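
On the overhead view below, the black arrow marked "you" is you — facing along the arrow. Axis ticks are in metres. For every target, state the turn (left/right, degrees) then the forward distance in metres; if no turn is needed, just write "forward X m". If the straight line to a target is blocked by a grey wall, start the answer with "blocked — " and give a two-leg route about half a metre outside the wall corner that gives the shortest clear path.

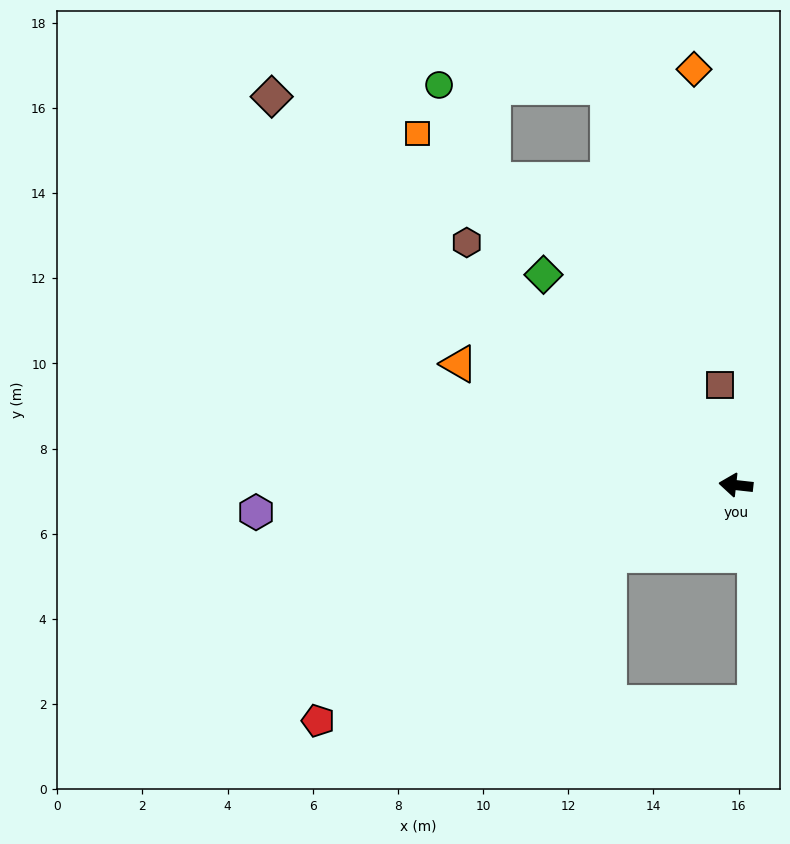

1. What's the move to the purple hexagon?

turn left 10°, forward 11.3 m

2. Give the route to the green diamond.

turn right 41°, forward 6.7 m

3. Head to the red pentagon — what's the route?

turn left 36°, forward 11.3 m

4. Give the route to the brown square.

turn right 75°, forward 2.4 m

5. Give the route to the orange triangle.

turn right 17°, forward 7.1 m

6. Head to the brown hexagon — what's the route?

turn right 36°, forward 8.5 m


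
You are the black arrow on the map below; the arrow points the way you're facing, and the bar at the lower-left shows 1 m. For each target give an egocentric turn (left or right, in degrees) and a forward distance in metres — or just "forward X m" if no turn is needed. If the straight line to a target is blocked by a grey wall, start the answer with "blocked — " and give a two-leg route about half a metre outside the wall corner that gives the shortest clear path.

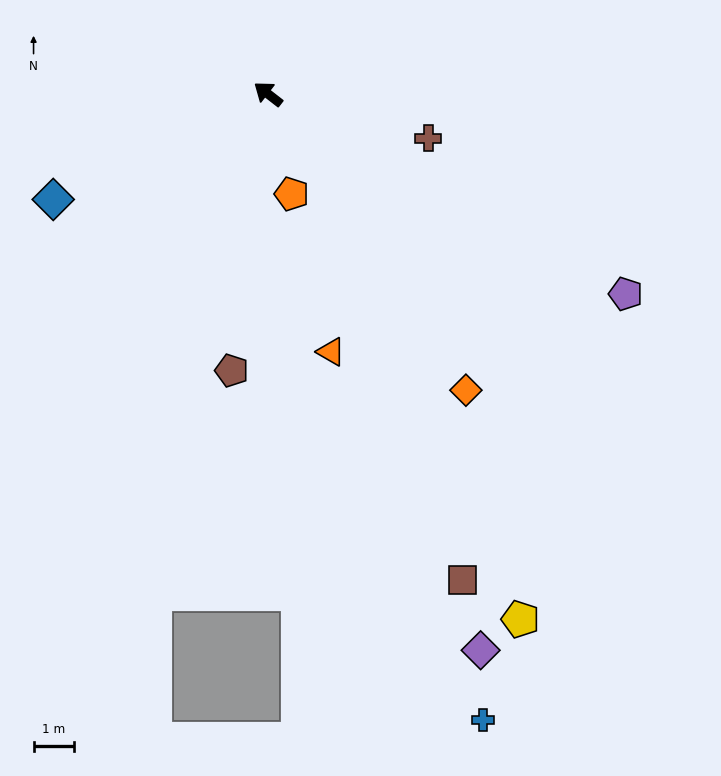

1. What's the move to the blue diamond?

turn left 64°, forward 6.0 m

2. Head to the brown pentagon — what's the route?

turn left 120°, forward 7.0 m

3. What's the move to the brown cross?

turn right 158°, forward 4.2 m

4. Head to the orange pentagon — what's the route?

turn left 141°, forward 2.6 m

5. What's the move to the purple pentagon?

turn right 171°, forward 10.2 m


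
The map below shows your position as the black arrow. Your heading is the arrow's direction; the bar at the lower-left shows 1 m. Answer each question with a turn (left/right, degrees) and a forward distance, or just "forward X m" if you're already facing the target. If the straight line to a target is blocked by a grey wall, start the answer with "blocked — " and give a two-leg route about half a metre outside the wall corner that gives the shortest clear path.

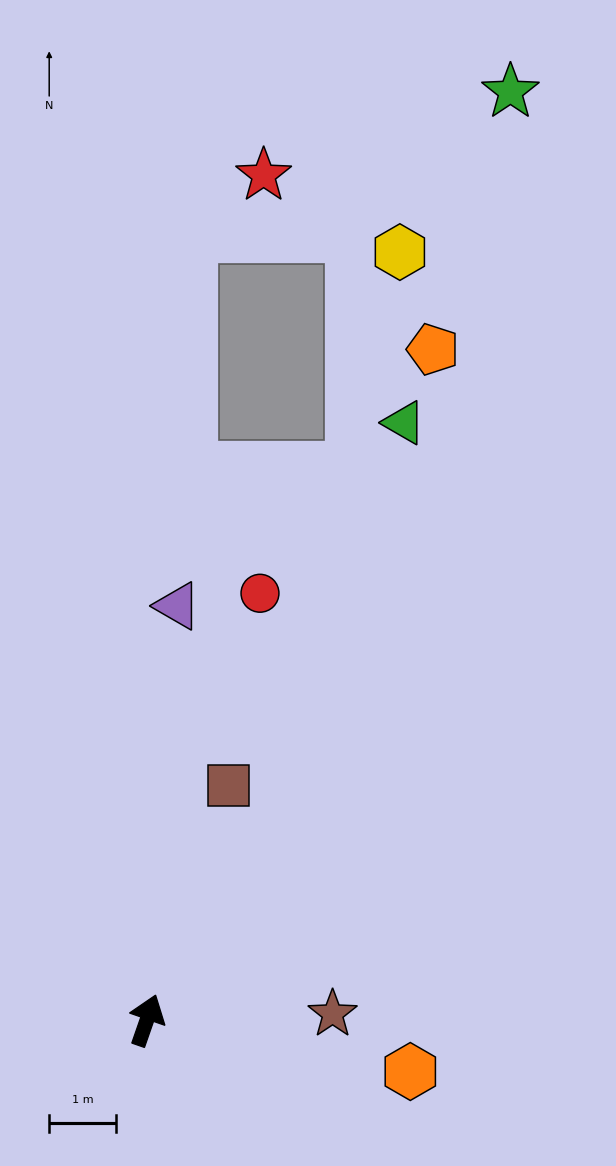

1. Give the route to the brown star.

turn right 69°, forward 2.8 m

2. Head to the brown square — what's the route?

forward 3.7 m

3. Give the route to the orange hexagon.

turn right 82°, forward 4.0 m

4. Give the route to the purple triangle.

turn left 15°, forward 6.2 m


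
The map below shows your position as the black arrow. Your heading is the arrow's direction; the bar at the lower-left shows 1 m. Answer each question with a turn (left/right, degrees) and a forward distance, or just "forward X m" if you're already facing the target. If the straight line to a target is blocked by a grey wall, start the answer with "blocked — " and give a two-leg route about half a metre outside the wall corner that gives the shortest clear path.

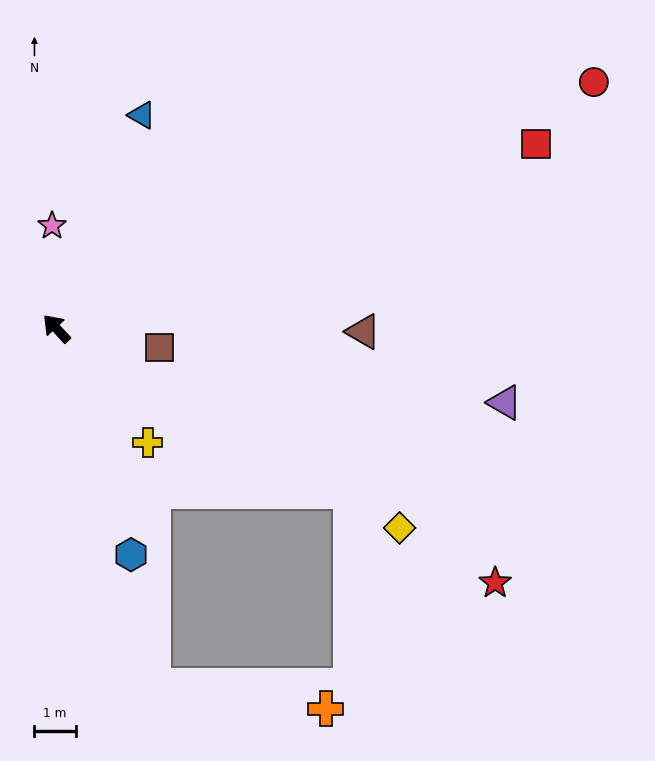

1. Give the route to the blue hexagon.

turn left 155°, forward 5.8 m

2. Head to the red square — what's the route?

turn right 112°, forward 12.4 m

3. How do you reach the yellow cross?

turn left 176°, forward 3.5 m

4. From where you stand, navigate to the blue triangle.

turn right 65°, forward 5.6 m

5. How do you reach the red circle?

turn right 108°, forward 14.3 m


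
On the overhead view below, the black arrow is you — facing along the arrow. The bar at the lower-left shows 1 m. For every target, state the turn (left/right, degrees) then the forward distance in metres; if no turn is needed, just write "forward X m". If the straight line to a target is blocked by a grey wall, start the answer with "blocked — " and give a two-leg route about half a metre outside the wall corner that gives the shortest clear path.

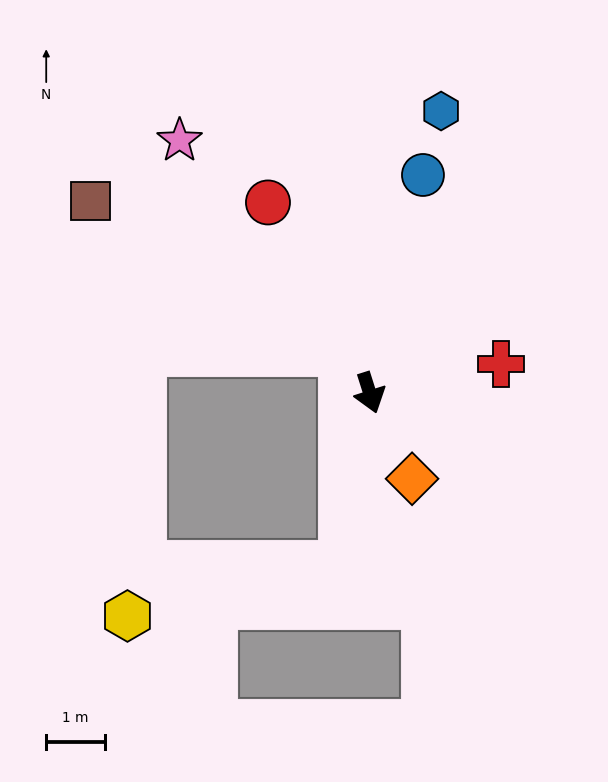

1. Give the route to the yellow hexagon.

blocked — turn right 26°, forward 3.0 m, then turn right 68°, forward 3.8 m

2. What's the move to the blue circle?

turn left 149°, forward 3.8 m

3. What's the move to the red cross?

turn left 85°, forward 2.3 m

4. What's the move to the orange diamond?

turn left 9°, forward 1.6 m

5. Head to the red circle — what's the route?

turn right 169°, forward 3.7 m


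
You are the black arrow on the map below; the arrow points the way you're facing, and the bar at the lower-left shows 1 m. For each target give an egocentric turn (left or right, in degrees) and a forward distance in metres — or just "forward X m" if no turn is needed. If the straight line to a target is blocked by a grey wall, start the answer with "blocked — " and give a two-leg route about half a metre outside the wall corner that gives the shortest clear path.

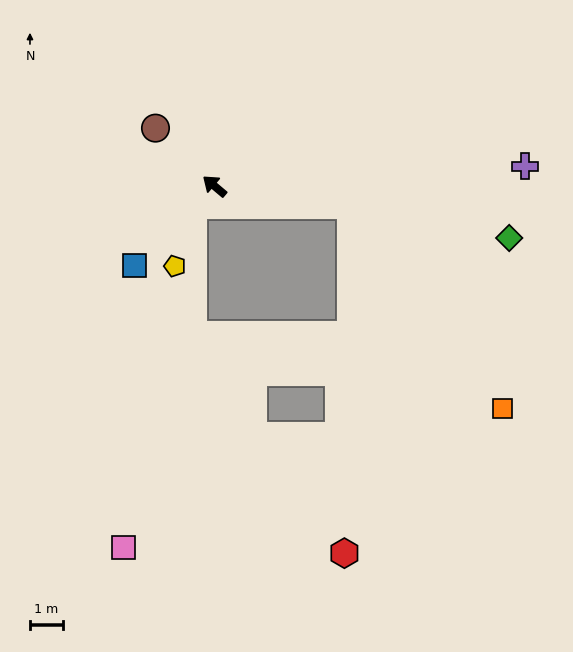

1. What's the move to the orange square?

blocked — turn right 148°, forward 4.2 m, then turn right 45°, forward 7.7 m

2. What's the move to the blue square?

turn left 85°, forward 3.4 m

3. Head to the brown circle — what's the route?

turn right 4°, forward 2.5 m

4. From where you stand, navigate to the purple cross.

turn right 136°, forward 9.4 m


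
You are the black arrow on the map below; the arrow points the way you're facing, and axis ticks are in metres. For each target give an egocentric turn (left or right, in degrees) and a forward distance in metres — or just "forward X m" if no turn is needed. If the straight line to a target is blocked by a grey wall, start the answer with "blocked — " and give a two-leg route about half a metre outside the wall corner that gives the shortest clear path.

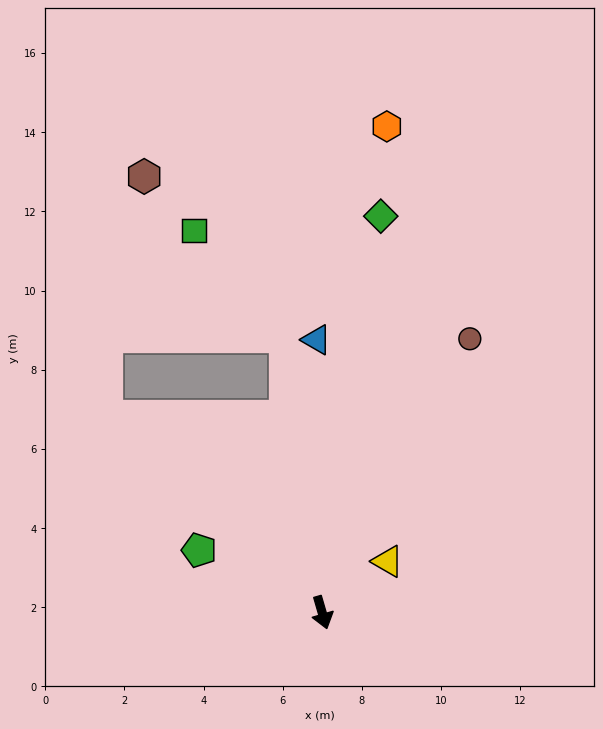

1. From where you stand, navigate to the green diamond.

turn left 155°, forward 10.1 m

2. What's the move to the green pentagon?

turn right 133°, forward 3.5 m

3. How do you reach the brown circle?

turn left 135°, forward 7.9 m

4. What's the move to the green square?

blocked — turn left 171°, forward 7.0 m, then turn left 34°, forward 3.5 m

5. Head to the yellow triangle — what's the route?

turn left 112°, forward 2.1 m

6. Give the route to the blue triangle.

turn left 165°, forward 6.9 m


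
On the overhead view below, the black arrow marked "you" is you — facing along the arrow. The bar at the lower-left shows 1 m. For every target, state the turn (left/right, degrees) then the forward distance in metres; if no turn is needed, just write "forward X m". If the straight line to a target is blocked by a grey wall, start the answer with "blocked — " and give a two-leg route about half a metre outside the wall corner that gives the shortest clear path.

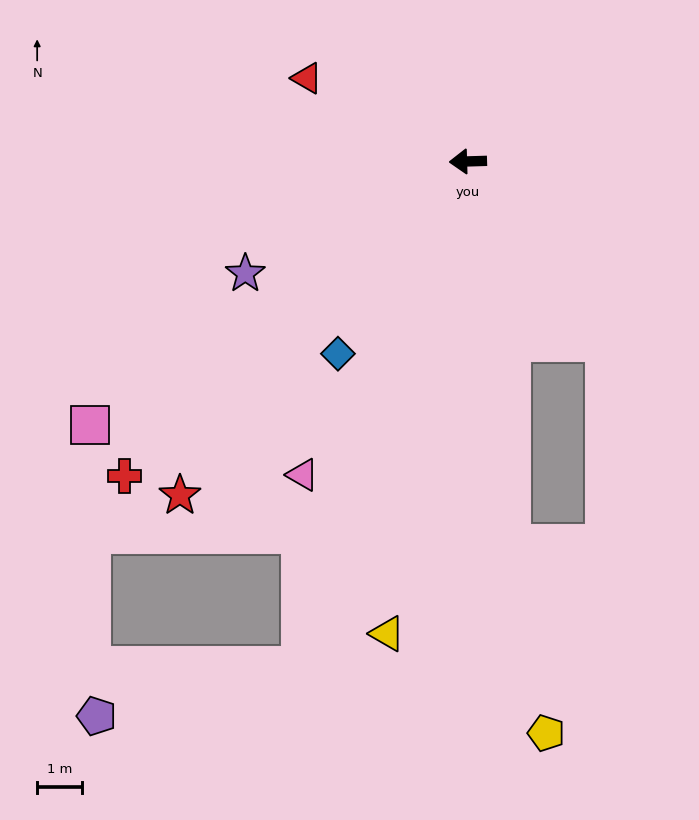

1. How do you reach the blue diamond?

turn left 54°, forward 5.2 m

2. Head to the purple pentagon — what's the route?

blocked — turn left 70°, forward 11.9 m, then turn right 58°, forward 4.7 m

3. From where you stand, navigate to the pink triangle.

turn left 60°, forward 8.0 m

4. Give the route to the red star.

turn left 47°, forward 9.9 m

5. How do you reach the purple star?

turn left 25°, forward 5.6 m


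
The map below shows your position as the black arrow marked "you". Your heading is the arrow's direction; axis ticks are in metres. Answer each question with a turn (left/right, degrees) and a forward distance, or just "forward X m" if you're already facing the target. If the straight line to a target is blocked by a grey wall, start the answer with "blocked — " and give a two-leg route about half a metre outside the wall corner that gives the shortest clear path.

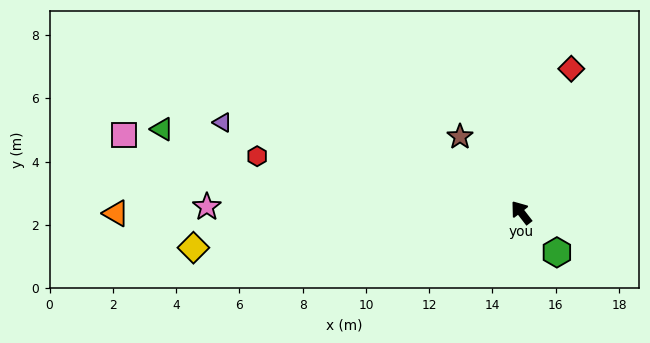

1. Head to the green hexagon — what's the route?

turn right 176°, forward 1.7 m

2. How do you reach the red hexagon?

turn left 40°, forward 8.5 m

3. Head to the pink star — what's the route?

turn left 51°, forward 9.9 m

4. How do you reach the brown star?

forward 3.1 m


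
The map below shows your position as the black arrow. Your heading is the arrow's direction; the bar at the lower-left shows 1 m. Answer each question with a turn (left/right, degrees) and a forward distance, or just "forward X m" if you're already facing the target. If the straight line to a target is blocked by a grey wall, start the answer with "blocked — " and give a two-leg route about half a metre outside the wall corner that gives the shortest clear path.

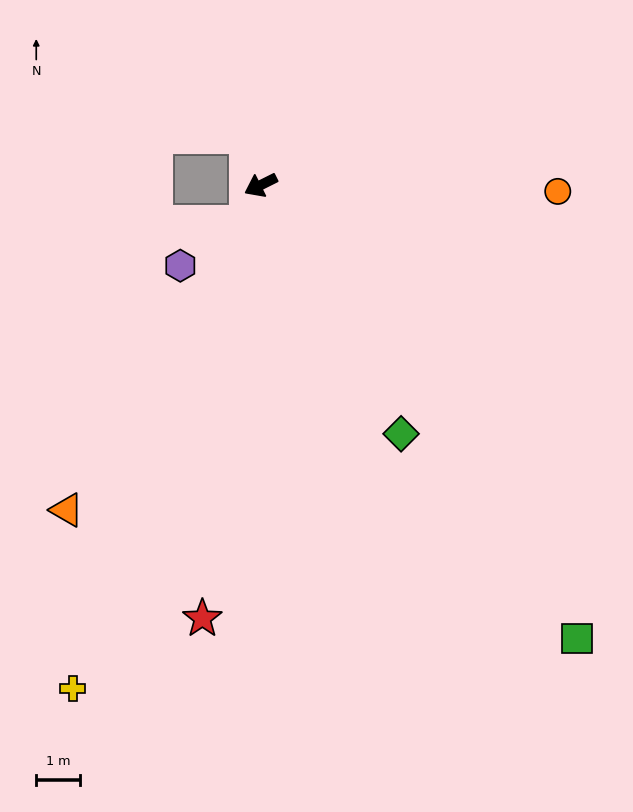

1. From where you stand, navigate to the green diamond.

turn left 93°, forward 6.6 m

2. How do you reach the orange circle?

turn left 152°, forward 6.8 m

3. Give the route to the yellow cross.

turn left 43°, forward 12.4 m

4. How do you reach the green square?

turn left 98°, forward 12.7 m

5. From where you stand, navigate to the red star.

turn left 56°, forward 10.1 m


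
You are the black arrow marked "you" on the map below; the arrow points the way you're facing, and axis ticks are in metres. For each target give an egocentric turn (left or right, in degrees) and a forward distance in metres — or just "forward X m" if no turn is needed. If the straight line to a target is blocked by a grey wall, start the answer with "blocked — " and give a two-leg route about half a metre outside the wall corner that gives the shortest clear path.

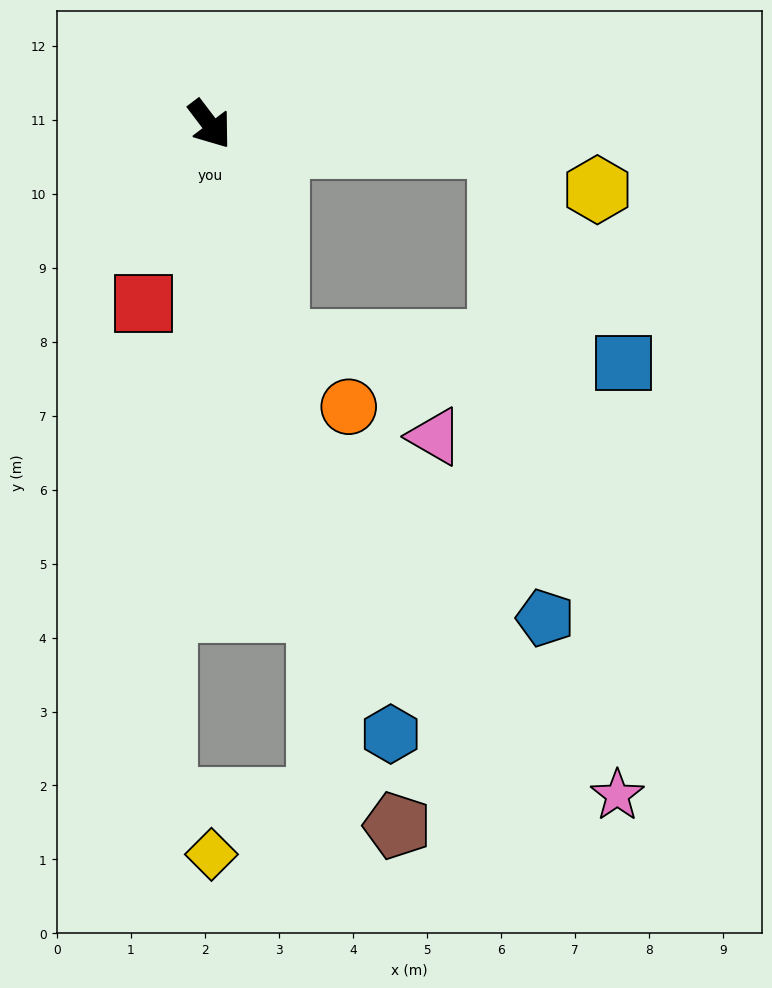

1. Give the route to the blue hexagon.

turn right 21°, forward 8.6 m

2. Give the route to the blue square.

blocked — turn left 48°, forward 3.9 m, then turn right 55°, forward 3.4 m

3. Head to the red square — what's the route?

turn right 57°, forward 2.6 m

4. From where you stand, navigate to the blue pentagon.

blocked — turn left 48°, forward 3.9 m, then turn right 80°, forward 6.4 m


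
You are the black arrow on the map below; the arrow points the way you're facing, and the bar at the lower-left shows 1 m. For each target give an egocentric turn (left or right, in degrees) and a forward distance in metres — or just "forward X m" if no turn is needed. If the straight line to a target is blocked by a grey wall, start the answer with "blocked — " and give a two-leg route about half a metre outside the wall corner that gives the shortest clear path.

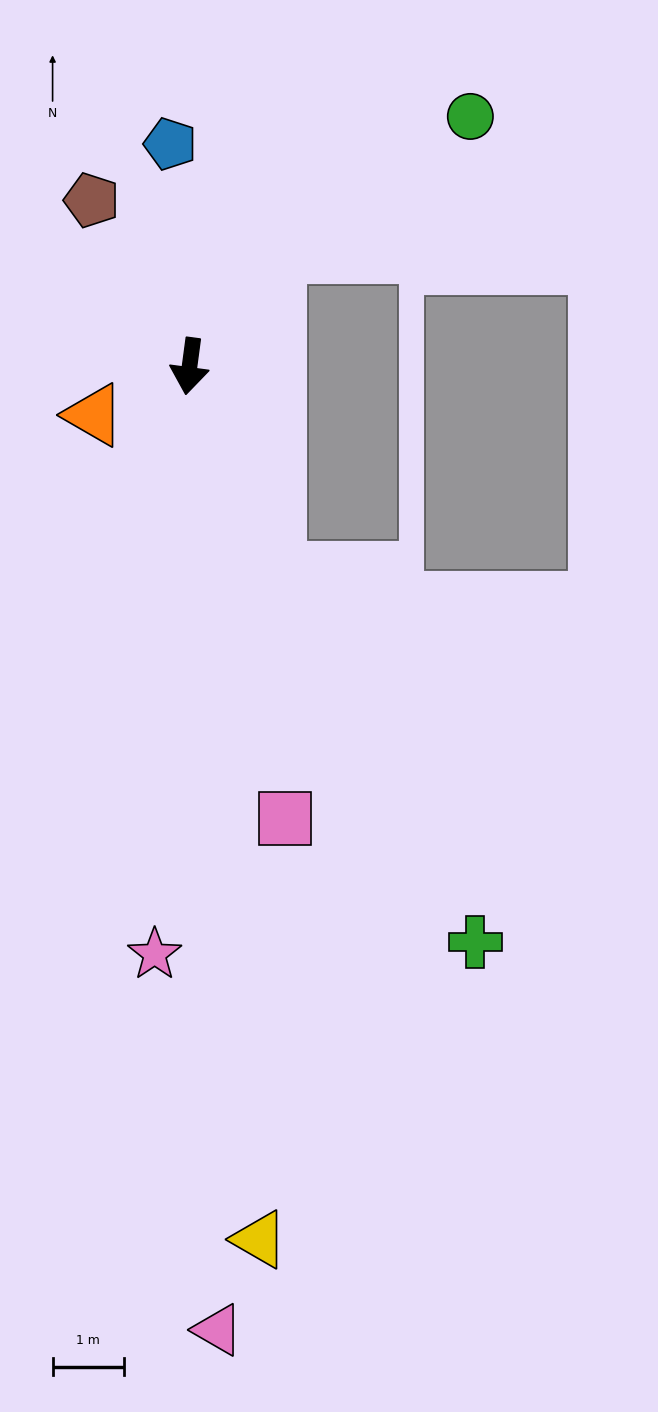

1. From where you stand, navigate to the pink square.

turn left 19°, forward 6.5 m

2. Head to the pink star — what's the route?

turn left 4°, forward 8.3 m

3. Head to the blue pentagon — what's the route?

turn right 167°, forward 3.1 m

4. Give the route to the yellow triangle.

turn left 12°, forward 12.3 m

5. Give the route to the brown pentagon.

turn right 142°, forward 2.7 m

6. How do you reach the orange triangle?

turn right 55°, forward 1.5 m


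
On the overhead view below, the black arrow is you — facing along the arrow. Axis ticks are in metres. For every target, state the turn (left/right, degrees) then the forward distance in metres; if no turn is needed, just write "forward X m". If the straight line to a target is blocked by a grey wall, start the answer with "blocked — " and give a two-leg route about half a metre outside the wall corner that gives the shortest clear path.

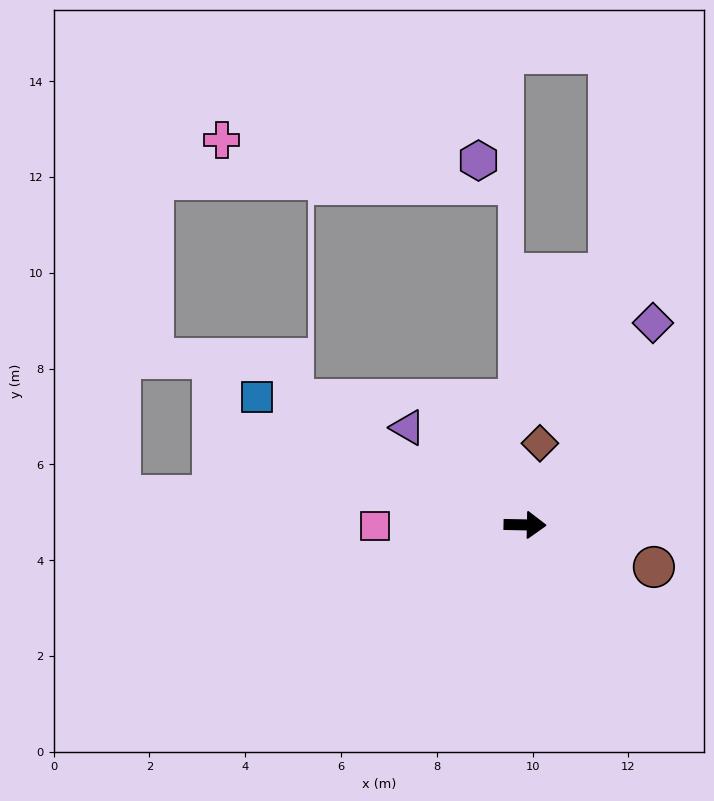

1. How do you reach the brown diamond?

turn left 81°, forward 1.7 m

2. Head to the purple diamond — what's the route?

turn left 59°, forward 5.0 m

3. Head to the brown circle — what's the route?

turn right 17°, forward 2.8 m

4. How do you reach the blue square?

turn left 156°, forward 6.2 m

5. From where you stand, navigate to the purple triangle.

turn left 141°, forward 3.2 m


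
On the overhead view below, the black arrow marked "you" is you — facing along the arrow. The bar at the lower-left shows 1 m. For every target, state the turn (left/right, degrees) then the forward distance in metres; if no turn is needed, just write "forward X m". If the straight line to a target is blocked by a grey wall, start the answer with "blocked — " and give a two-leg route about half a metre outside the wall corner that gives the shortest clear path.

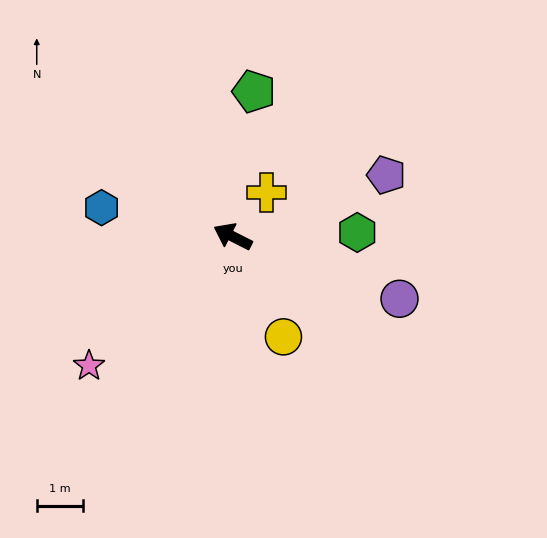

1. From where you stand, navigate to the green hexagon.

turn right 151°, forward 2.7 m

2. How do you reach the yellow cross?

turn right 101°, forward 1.2 m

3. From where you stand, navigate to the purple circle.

turn right 174°, forward 3.9 m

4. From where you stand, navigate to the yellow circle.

turn left 144°, forward 2.4 m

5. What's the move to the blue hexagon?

turn left 14°, forward 2.9 m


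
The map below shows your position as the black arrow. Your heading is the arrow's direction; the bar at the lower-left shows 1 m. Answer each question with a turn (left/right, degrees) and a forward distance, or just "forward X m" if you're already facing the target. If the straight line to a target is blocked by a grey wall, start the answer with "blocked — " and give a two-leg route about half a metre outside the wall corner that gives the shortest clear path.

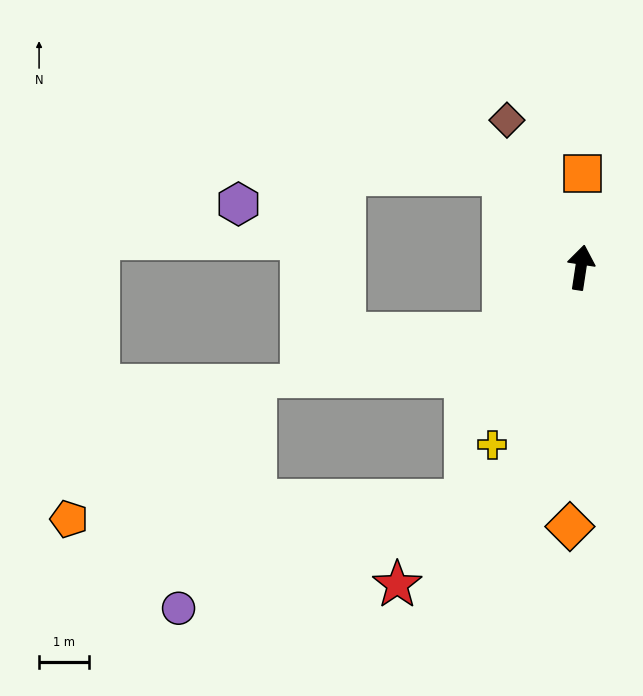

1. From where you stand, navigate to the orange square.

turn left 8°, forward 1.9 m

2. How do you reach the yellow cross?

turn left 162°, forward 4.0 m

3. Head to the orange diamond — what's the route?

turn right 174°, forward 5.2 m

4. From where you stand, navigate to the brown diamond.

turn left 35°, forward 3.3 m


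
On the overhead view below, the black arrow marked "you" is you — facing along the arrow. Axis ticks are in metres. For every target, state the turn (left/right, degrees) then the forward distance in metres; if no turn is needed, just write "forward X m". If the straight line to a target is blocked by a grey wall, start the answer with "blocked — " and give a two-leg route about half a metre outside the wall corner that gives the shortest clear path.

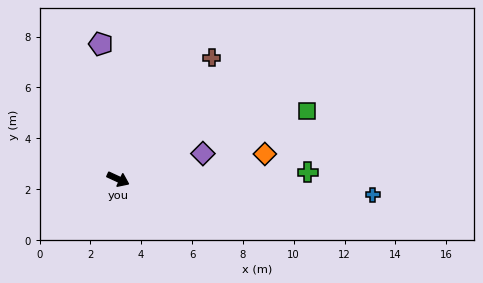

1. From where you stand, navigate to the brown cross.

turn left 77°, forward 6.0 m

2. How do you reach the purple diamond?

turn left 42°, forward 3.5 m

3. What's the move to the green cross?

turn left 27°, forward 7.5 m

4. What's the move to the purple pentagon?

turn left 122°, forward 5.4 m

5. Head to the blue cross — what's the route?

turn left 21°, forward 10.0 m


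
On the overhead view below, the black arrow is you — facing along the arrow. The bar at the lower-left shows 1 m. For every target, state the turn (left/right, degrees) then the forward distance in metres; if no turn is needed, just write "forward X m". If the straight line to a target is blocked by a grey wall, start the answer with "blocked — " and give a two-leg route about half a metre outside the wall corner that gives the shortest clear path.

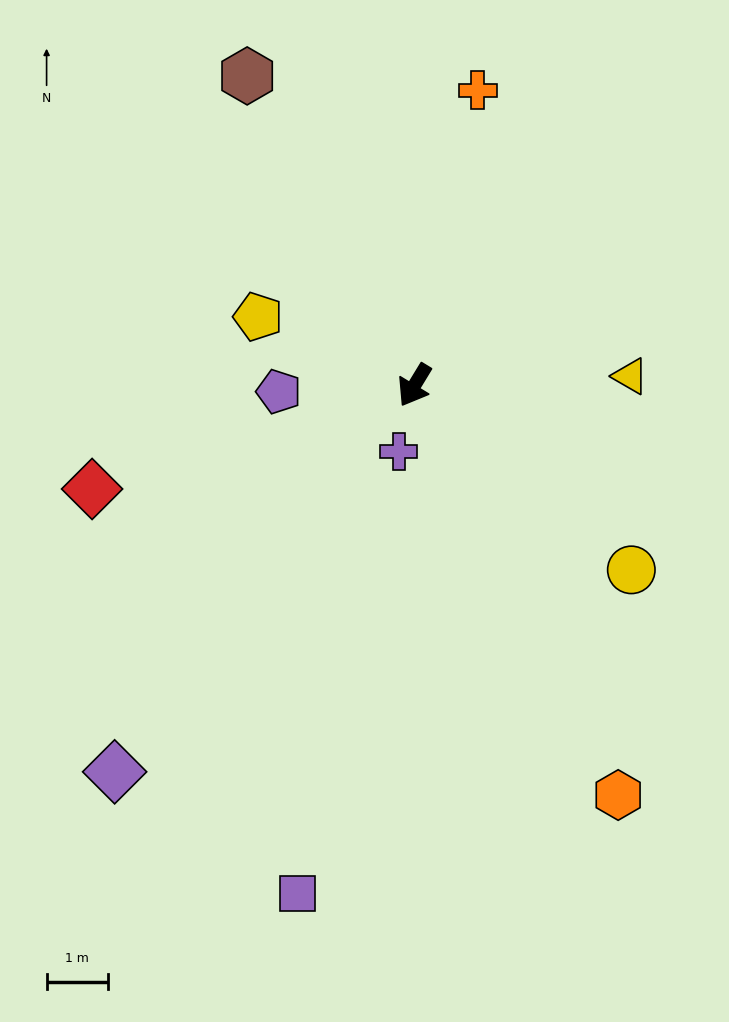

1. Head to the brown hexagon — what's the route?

turn right 120°, forward 5.8 m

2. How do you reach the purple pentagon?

turn right 56°, forward 2.2 m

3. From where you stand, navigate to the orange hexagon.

turn left 58°, forward 7.5 m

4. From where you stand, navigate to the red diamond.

turn right 41°, forward 5.5 m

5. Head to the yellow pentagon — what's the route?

turn right 82°, forward 2.8 m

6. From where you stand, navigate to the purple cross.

turn left 18°, forward 1.1 m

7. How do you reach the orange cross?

turn right 161°, forward 4.9 m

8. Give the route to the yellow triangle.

turn left 124°, forward 3.5 m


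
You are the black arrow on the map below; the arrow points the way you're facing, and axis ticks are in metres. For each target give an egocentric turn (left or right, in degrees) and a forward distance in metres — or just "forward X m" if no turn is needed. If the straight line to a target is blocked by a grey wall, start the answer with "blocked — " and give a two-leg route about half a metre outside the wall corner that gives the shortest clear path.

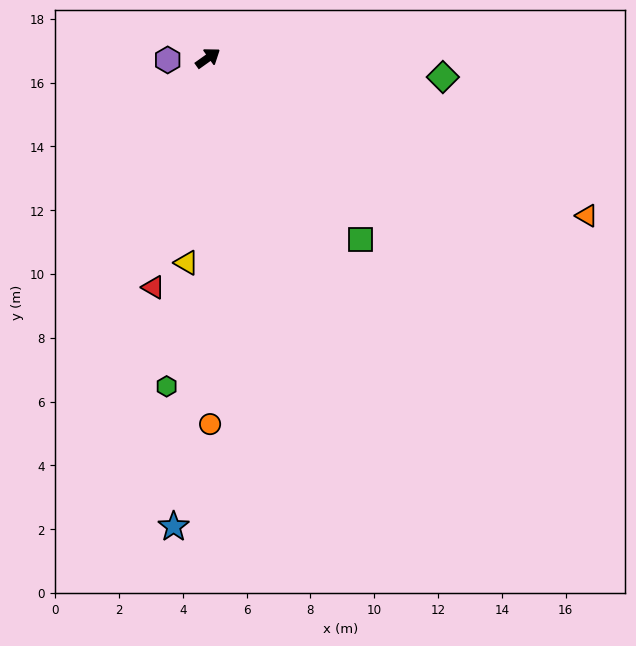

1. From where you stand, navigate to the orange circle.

turn right 125°, forward 11.5 m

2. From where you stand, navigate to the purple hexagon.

turn left 147°, forward 1.3 m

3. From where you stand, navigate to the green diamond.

turn right 40°, forward 7.4 m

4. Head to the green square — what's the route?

turn right 85°, forward 7.4 m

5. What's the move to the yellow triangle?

turn right 131°, forward 6.5 m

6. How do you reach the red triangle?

turn right 139°, forward 7.4 m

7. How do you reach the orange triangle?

turn right 58°, forward 12.9 m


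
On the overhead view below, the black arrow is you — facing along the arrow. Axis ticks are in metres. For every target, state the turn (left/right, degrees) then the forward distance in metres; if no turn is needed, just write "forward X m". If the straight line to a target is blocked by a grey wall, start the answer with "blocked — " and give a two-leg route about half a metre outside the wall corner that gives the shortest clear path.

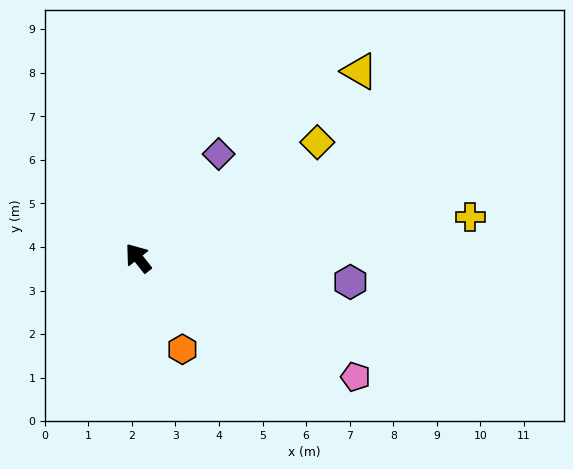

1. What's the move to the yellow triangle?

turn right 88°, forward 6.6 m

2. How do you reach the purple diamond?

turn right 76°, forward 3.0 m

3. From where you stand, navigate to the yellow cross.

turn right 121°, forward 7.7 m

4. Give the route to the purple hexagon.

turn right 135°, forward 4.9 m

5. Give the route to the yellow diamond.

turn right 95°, forward 4.9 m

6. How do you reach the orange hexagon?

turn left 168°, forward 2.3 m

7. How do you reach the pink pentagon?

turn right 157°, forward 5.7 m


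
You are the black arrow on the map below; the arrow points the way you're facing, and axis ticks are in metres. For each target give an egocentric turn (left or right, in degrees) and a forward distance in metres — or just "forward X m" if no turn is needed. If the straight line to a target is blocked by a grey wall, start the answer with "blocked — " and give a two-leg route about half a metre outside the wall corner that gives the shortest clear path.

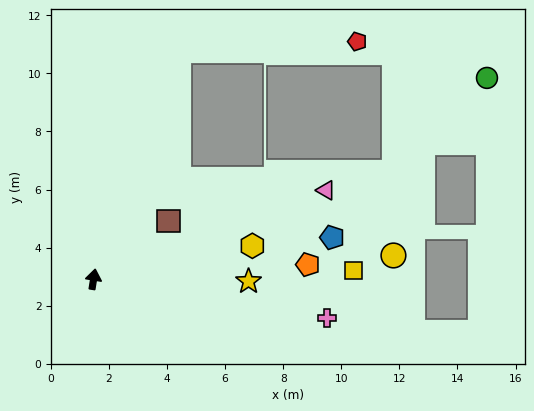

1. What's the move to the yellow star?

turn right 82°, forward 5.3 m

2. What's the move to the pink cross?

turn right 90°, forward 8.1 m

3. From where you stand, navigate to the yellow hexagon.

turn right 69°, forward 5.6 m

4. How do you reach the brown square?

turn right 43°, forward 3.3 m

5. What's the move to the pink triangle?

turn right 60°, forward 8.6 m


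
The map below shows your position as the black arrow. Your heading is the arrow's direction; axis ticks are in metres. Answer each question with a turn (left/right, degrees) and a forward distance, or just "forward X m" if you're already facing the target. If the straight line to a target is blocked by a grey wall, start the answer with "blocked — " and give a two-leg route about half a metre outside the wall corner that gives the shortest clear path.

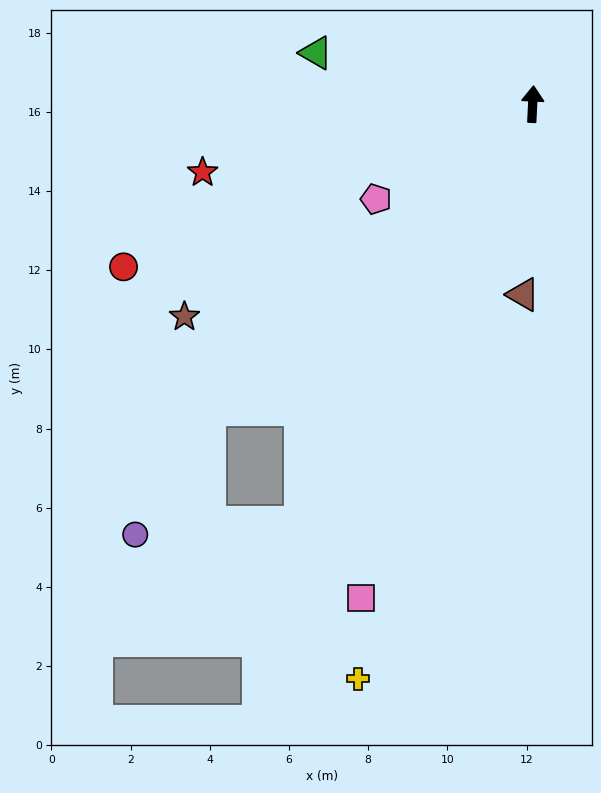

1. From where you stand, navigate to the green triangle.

turn left 79°, forward 5.6 m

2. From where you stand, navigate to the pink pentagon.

turn left 124°, forward 4.6 m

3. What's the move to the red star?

turn left 104°, forward 8.5 m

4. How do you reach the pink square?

turn left 164°, forward 13.2 m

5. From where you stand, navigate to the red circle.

turn left 114°, forward 11.1 m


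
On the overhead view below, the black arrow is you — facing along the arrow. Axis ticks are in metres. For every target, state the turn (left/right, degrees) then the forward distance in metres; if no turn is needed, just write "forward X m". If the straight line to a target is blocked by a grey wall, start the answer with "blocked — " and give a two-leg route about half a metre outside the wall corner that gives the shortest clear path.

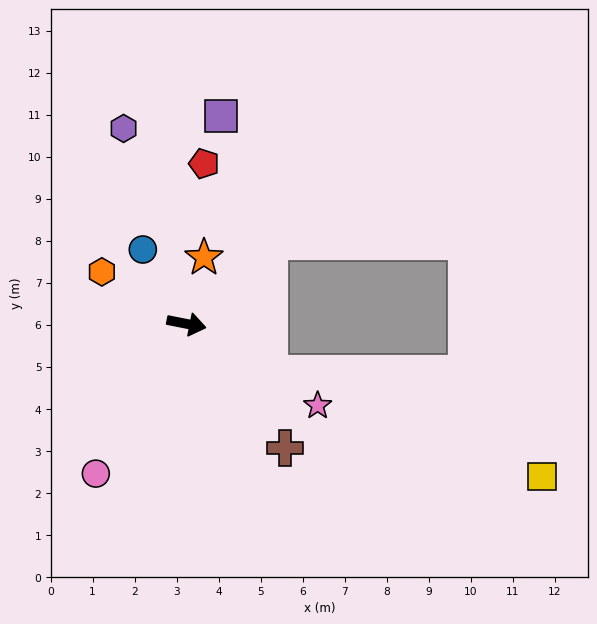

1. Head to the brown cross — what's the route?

turn right 40°, forward 3.8 m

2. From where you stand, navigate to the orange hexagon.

turn left 160°, forward 2.4 m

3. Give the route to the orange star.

turn left 86°, forward 1.6 m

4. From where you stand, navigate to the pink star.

turn right 21°, forward 3.7 m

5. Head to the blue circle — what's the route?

turn left 132°, forward 2.1 m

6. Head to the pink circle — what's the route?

turn right 110°, forward 4.2 m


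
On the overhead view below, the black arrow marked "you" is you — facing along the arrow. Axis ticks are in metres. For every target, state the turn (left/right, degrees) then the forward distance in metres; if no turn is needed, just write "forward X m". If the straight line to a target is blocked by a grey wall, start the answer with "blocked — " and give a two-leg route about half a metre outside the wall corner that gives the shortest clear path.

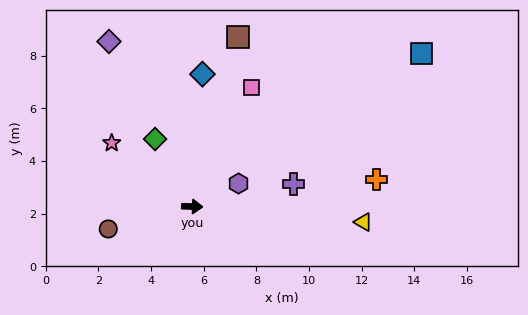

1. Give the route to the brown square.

turn left 77°, forward 6.7 m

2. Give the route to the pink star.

turn left 143°, forward 3.9 m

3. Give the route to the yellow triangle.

turn right 3°, forward 6.5 m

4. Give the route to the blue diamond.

turn left 87°, forward 5.0 m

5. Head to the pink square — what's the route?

turn left 65°, forward 5.0 m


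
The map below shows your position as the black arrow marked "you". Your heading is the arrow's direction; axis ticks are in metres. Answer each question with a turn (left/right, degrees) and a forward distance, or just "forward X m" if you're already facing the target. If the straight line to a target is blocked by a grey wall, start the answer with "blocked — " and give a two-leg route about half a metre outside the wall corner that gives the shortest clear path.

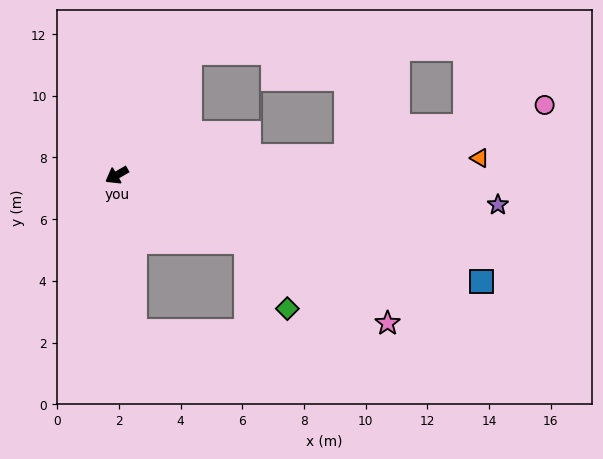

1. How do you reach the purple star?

turn left 145°, forward 12.4 m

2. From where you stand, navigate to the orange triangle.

turn left 153°, forward 11.8 m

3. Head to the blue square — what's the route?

turn left 134°, forward 12.3 m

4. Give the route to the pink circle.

blocked — turn left 154°, forward 7.5 m, then turn left 11°, forward 6.6 m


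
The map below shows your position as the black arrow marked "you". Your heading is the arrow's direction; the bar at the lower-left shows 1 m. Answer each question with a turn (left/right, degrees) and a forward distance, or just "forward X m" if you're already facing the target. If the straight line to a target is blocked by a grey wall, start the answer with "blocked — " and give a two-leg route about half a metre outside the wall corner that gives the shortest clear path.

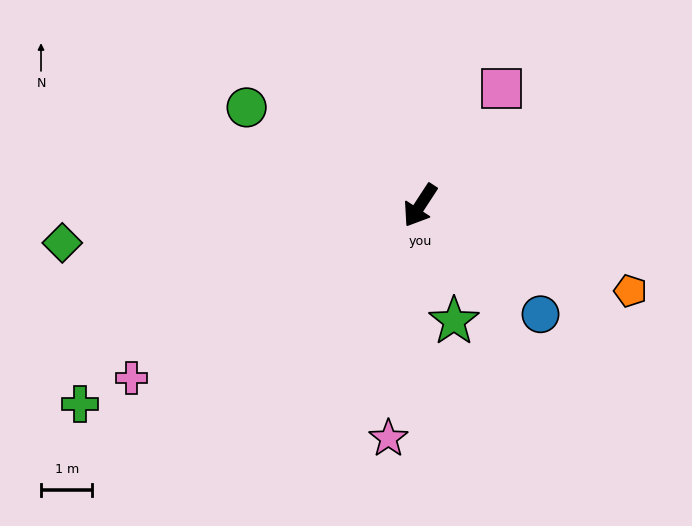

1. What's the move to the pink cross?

turn right 26°, forward 6.5 m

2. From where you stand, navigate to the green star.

turn left 49°, forward 2.3 m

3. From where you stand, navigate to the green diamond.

turn right 51°, forward 7.0 m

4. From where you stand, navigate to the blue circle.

turn left 81°, forward 3.2 m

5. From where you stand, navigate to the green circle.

turn right 86°, forward 3.9 m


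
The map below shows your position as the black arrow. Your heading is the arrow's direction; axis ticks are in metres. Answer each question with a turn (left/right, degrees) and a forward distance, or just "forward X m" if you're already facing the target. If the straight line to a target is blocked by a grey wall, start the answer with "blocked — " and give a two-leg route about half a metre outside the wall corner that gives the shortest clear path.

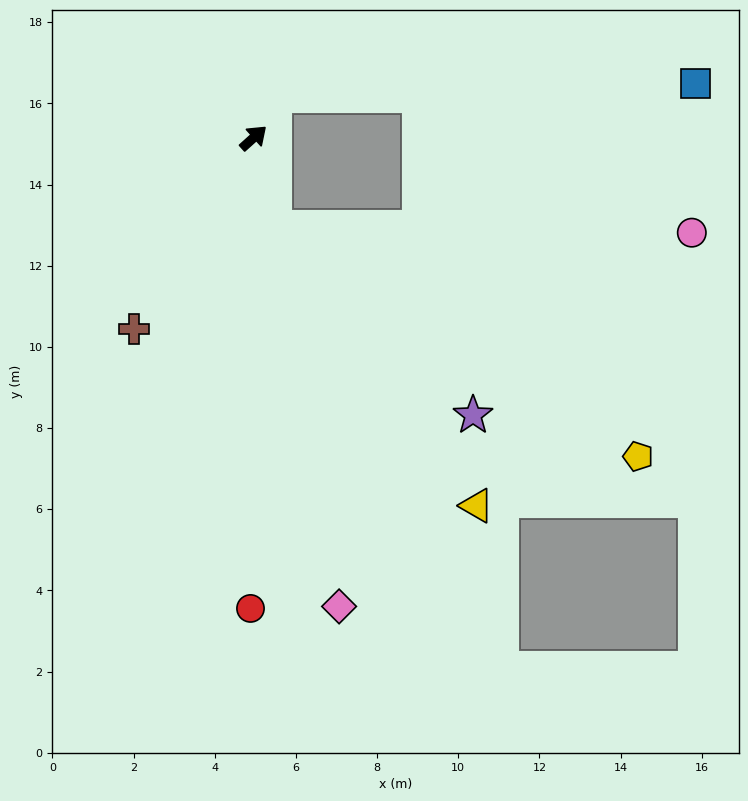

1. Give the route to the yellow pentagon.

blocked — turn right 119°, forward 2.3 m, then turn left 45°, forward 10.6 m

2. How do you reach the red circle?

turn right 132°, forward 11.6 m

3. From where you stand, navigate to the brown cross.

turn right 164°, forward 5.6 m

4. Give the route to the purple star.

blocked — turn right 119°, forward 2.3 m, then turn left 34°, forward 6.7 m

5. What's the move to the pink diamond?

turn right 122°, forward 11.7 m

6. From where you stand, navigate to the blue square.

blocked — turn left 22°, forward 1.2 m, then turn right 62°, forward 10.4 m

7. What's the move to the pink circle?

blocked — turn right 119°, forward 2.3 m, then turn left 76°, forward 10.3 m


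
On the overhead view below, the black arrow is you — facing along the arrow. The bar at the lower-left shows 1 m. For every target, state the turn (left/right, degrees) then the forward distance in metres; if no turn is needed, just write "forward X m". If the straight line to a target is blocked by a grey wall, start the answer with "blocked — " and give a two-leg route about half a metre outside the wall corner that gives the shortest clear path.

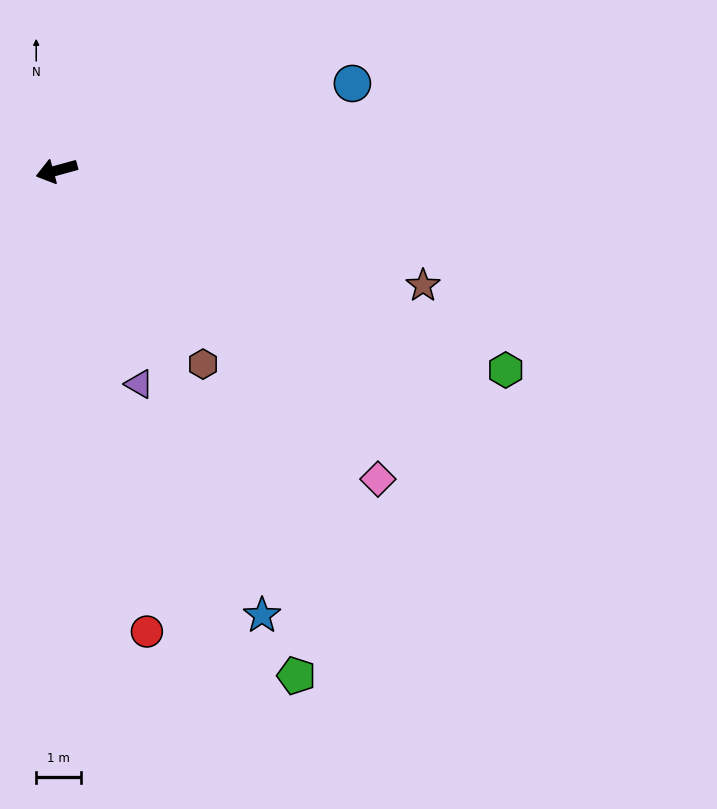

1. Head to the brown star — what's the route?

turn left 147°, forward 8.6 m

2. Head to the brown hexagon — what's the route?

turn left 112°, forward 5.4 m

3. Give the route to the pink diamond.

turn left 121°, forward 10.0 m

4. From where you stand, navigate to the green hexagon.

turn left 141°, forward 11.0 m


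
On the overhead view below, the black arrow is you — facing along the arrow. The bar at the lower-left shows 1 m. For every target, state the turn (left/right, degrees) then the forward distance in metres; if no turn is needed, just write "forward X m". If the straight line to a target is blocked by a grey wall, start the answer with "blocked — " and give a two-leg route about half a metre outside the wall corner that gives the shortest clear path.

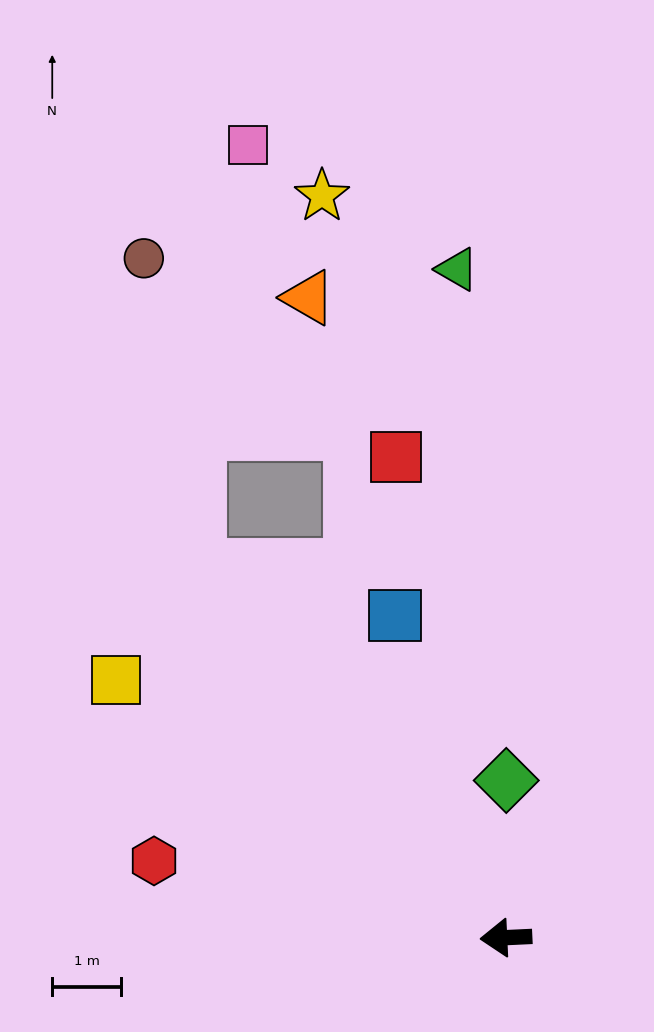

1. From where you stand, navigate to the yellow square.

turn right 36°, forward 6.7 m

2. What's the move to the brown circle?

blocked — turn right 53°, forward 7.0 m, then turn right 30°, forward 4.5 m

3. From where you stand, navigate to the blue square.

turn right 74°, forward 4.9 m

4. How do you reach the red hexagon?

turn right 15°, forward 5.2 m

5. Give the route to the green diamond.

turn right 93°, forward 2.3 m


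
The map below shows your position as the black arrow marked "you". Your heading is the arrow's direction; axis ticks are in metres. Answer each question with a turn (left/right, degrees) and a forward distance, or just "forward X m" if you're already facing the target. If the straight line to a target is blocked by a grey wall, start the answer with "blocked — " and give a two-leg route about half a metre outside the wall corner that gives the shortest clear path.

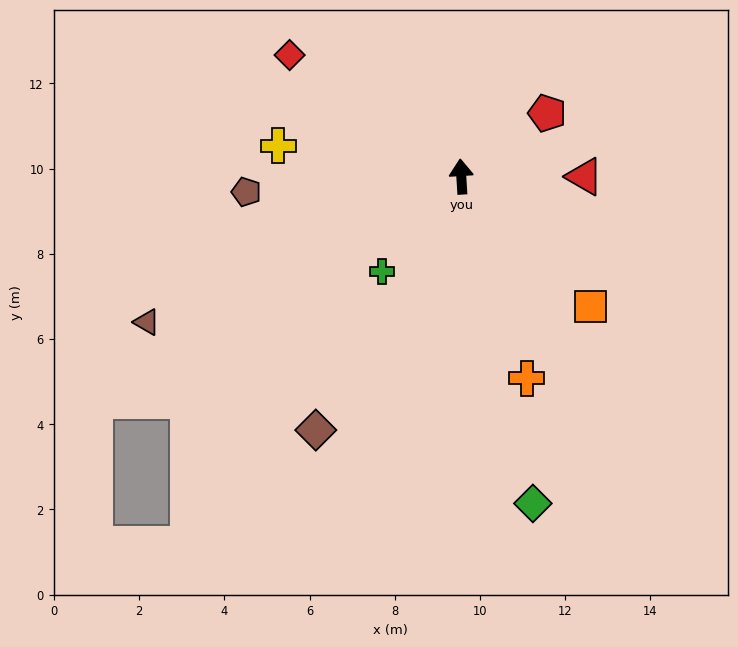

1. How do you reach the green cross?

turn left 137°, forward 2.9 m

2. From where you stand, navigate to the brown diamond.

turn left 147°, forward 6.9 m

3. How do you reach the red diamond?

turn left 51°, forward 4.9 m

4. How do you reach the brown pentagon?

turn left 91°, forward 5.1 m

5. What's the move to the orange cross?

turn right 166°, forward 5.0 m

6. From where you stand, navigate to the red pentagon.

turn right 57°, forward 2.5 m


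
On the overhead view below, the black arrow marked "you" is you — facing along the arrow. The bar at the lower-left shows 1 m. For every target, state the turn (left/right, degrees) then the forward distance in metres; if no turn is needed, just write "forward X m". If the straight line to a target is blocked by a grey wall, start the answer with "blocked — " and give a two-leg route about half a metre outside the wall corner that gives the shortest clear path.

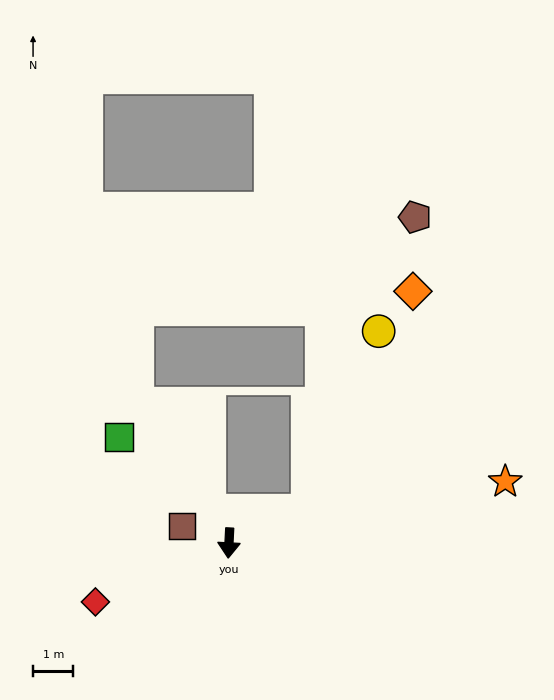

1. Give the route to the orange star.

turn left 105°, forward 7.0 m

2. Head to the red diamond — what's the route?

turn right 63°, forward 3.6 m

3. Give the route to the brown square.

turn right 107°, forward 1.2 m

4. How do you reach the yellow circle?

blocked — turn left 115°, forward 2.1 m, then turn left 47°, forward 4.8 m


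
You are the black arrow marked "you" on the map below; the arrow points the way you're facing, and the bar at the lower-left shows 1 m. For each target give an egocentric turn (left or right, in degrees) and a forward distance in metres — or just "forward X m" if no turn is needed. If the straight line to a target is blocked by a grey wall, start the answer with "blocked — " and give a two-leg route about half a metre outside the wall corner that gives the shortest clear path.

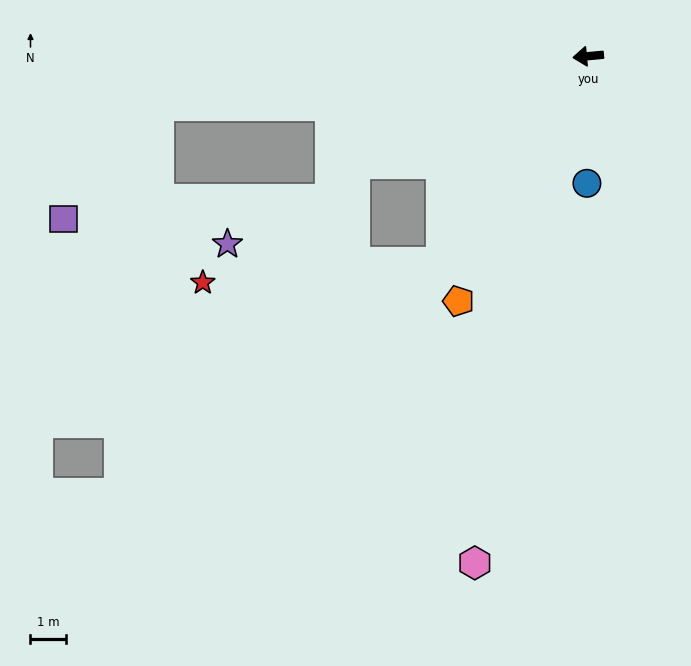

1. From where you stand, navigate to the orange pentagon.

turn left 57°, forward 7.8 m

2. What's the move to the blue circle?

turn left 84°, forward 3.6 m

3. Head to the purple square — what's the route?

blocked — forward 12.2 m, then turn left 44°, forward 4.2 m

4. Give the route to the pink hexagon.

turn left 72°, forward 14.7 m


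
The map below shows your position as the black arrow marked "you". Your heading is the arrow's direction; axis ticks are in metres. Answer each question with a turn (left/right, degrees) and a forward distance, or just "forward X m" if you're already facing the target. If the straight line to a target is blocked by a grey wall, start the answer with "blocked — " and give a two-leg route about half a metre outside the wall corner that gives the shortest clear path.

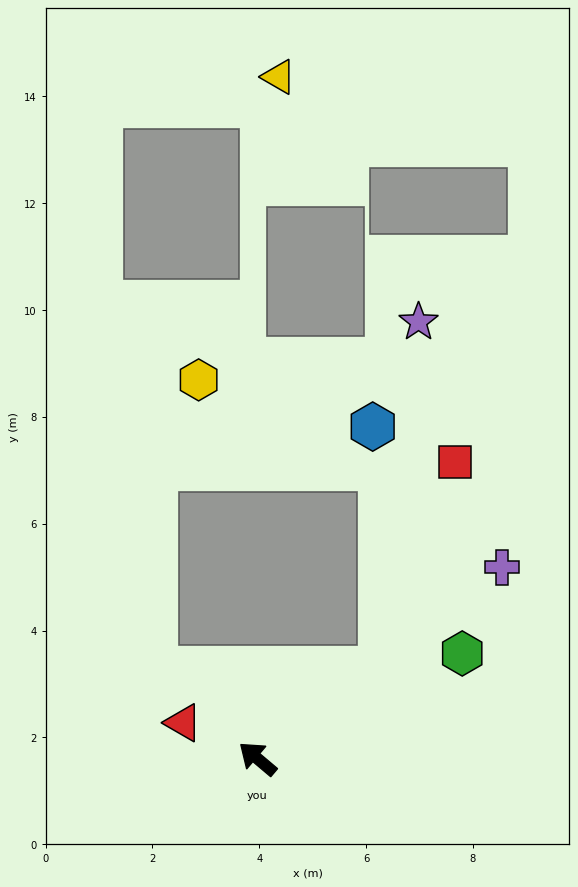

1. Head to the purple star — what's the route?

blocked — turn right 104°, forward 2.9 m, then turn left 48°, forward 6.5 m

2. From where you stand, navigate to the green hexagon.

turn right 113°, forward 4.3 m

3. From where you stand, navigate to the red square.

blocked — turn right 104°, forward 2.9 m, then turn left 35°, forward 4.1 m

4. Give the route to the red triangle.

turn left 14°, forward 1.5 m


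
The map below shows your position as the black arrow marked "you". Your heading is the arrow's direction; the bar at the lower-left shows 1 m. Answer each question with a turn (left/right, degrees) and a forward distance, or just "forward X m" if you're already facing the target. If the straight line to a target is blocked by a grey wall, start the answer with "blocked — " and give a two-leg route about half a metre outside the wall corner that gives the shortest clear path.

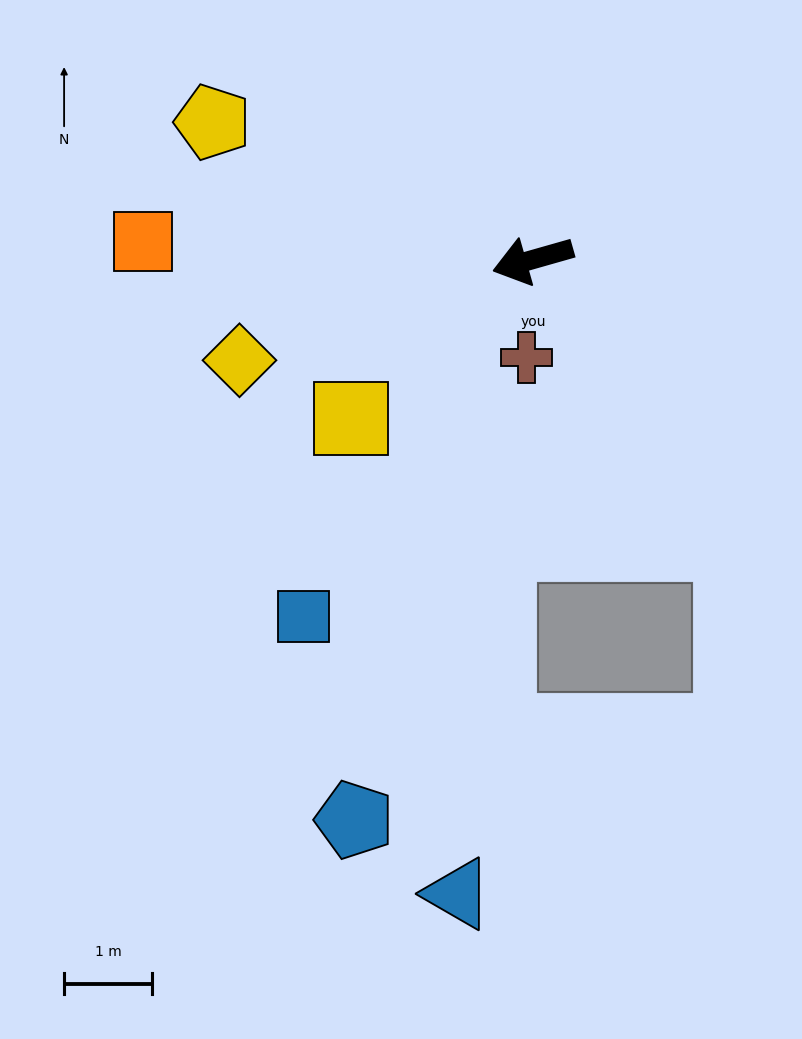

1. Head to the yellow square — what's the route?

turn left 25°, forward 2.7 m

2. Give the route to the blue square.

turn left 41°, forward 4.8 m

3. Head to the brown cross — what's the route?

turn left 71°, forward 1.1 m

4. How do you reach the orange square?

turn right 19°, forward 4.4 m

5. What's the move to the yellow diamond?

turn left 3°, forward 3.5 m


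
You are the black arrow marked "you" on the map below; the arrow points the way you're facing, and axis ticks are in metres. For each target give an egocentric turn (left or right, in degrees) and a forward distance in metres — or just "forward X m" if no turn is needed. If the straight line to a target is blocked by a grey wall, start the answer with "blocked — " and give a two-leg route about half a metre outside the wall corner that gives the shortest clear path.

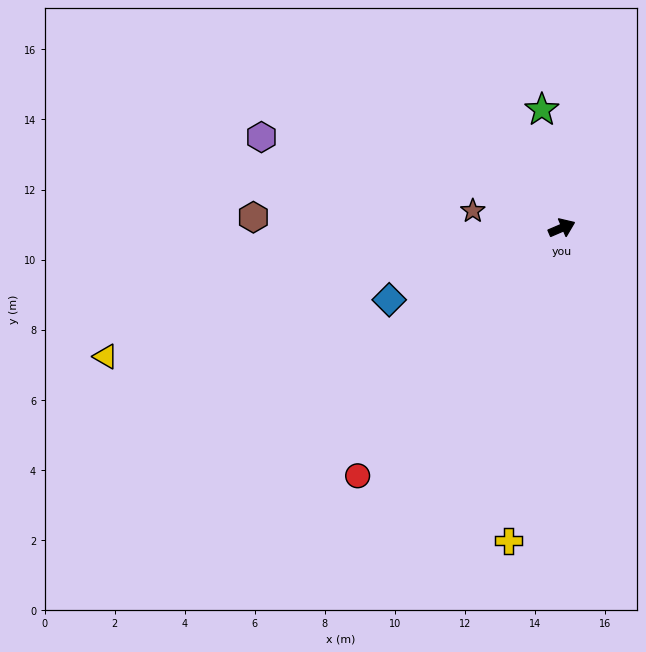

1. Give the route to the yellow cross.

turn right 123°, forward 9.1 m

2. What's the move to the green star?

turn left 76°, forward 3.4 m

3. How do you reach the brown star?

turn left 146°, forward 2.6 m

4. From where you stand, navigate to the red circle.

turn right 153°, forward 9.2 m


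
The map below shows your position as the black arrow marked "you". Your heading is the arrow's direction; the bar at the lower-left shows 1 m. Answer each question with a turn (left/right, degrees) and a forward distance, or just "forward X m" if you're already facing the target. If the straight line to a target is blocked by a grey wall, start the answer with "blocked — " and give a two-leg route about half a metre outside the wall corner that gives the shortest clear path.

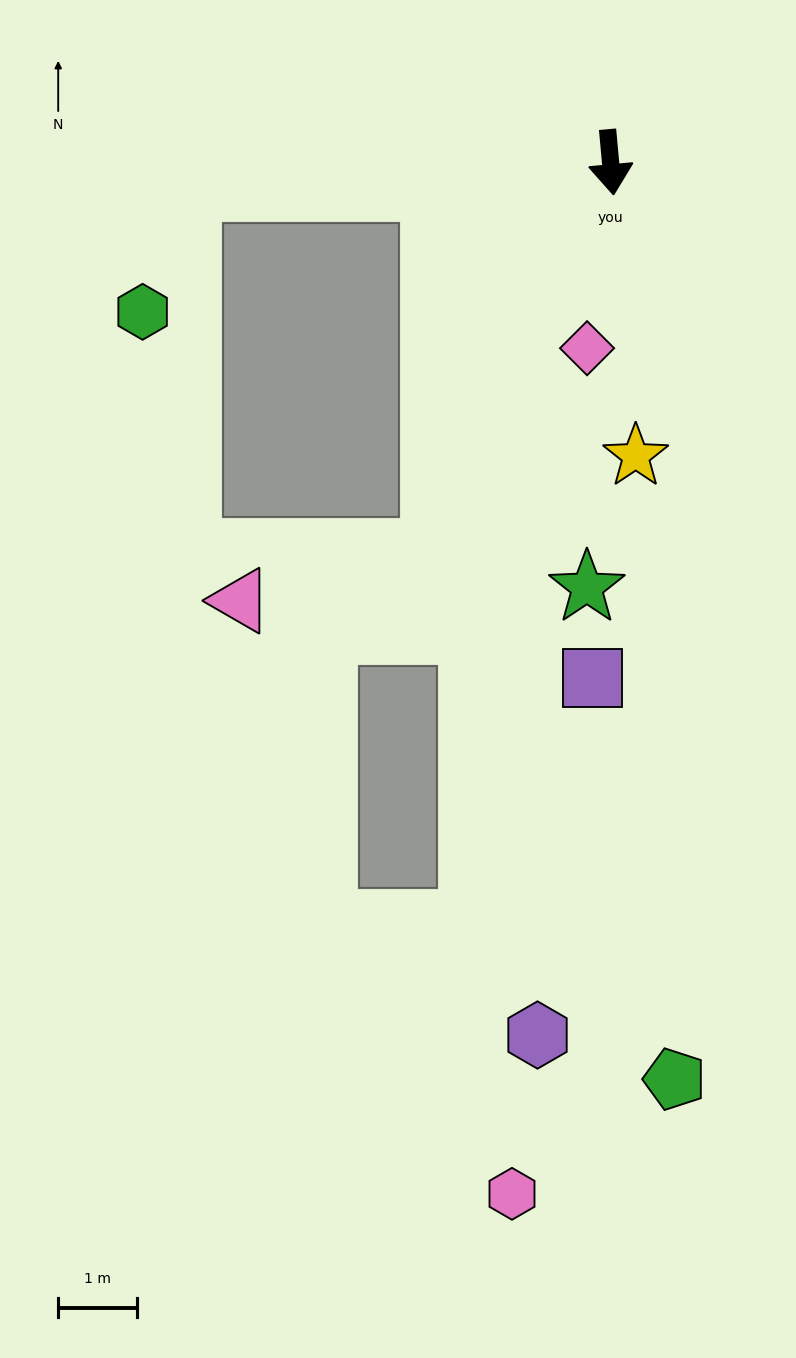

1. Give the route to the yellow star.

forward 3.8 m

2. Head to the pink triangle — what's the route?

blocked — turn right 30°, forward 5.5 m, then turn right 51°, forward 2.5 m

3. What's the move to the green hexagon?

blocked — turn right 92°, forward 5.4 m, then turn left 67°, forward 1.7 m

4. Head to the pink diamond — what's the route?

turn right 12°, forward 2.4 m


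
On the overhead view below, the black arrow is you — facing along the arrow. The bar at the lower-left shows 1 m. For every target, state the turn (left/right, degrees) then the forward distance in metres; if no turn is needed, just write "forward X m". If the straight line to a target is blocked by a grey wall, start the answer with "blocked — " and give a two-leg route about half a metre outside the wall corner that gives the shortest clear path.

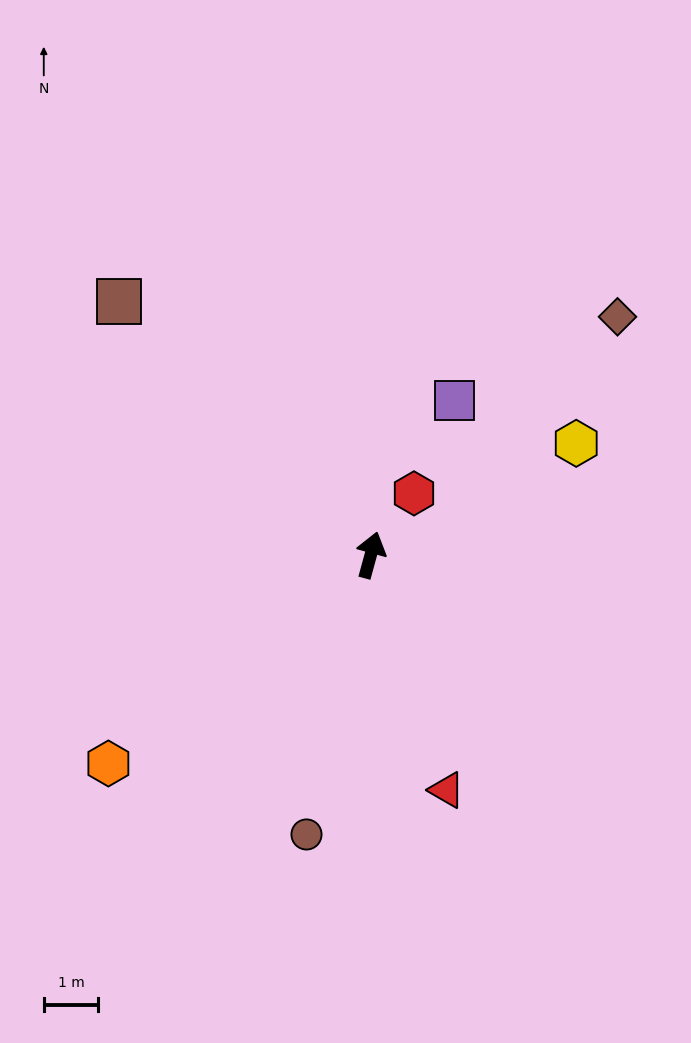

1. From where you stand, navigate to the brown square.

turn left 60°, forward 6.6 m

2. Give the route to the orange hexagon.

turn left 144°, forward 6.2 m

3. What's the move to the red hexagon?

turn right 20°, forward 1.4 m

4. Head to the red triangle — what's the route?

turn right 147°, forward 4.5 m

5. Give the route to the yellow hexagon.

turn right 46°, forward 4.3 m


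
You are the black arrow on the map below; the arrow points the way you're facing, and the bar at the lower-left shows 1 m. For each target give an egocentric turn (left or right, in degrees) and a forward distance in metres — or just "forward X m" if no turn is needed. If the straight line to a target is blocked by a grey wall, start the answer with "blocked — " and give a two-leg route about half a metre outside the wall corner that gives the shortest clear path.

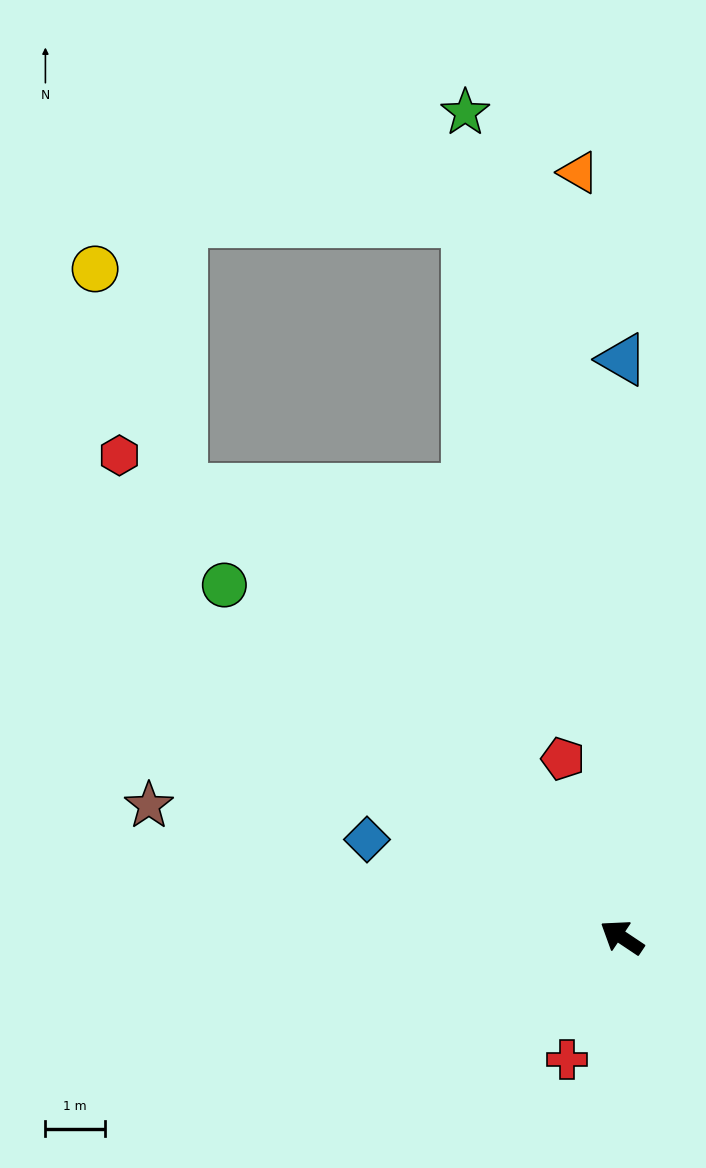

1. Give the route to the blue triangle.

turn right 56°, forward 9.7 m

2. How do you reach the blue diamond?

turn left 13°, forward 4.6 m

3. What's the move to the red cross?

turn left 100°, forward 2.3 m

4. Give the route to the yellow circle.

blocked — turn right 12°, forward 10.6 m, then turn right 23°, forward 4.0 m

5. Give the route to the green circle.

turn right 8°, forward 8.9 m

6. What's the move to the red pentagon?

turn right 38°, forward 3.2 m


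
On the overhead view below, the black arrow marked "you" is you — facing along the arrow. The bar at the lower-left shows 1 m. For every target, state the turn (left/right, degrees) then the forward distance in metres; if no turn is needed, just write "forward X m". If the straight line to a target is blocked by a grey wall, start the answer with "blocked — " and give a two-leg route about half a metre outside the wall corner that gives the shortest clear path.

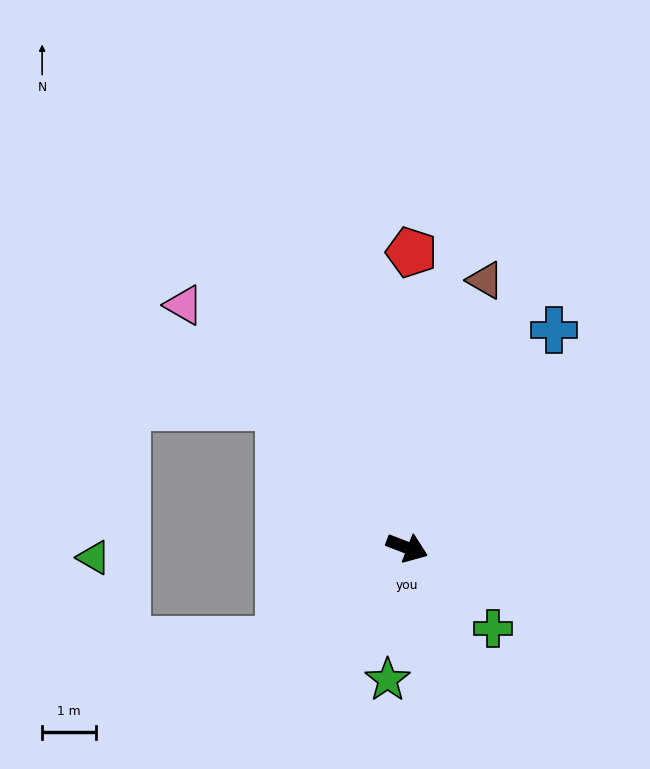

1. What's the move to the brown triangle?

turn left 95°, forward 5.2 m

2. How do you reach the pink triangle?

turn left 154°, forward 6.1 m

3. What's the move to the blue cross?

turn left 77°, forward 4.9 m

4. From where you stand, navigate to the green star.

turn right 77°, forward 2.5 m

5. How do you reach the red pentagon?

turn left 110°, forward 5.5 m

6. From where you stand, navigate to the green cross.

turn right 22°, forward 2.2 m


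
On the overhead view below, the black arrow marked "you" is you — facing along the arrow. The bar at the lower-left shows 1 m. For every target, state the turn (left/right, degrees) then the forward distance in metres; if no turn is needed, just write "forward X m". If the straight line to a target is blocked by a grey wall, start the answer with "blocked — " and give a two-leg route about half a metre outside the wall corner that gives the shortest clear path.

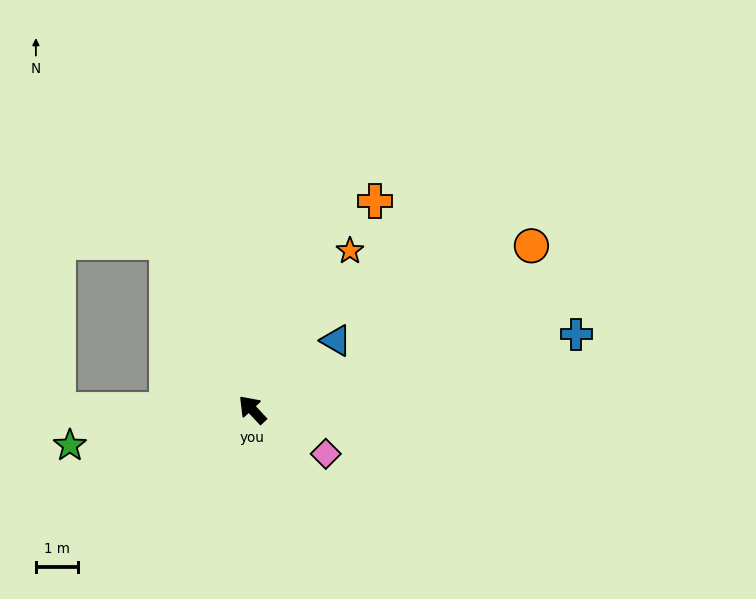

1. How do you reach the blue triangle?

turn right 94°, forward 2.6 m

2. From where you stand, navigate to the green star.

turn left 58°, forward 4.5 m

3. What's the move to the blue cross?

turn right 120°, forward 8.0 m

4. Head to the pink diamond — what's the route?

turn right 164°, forward 2.1 m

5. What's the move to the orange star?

turn right 75°, forward 4.5 m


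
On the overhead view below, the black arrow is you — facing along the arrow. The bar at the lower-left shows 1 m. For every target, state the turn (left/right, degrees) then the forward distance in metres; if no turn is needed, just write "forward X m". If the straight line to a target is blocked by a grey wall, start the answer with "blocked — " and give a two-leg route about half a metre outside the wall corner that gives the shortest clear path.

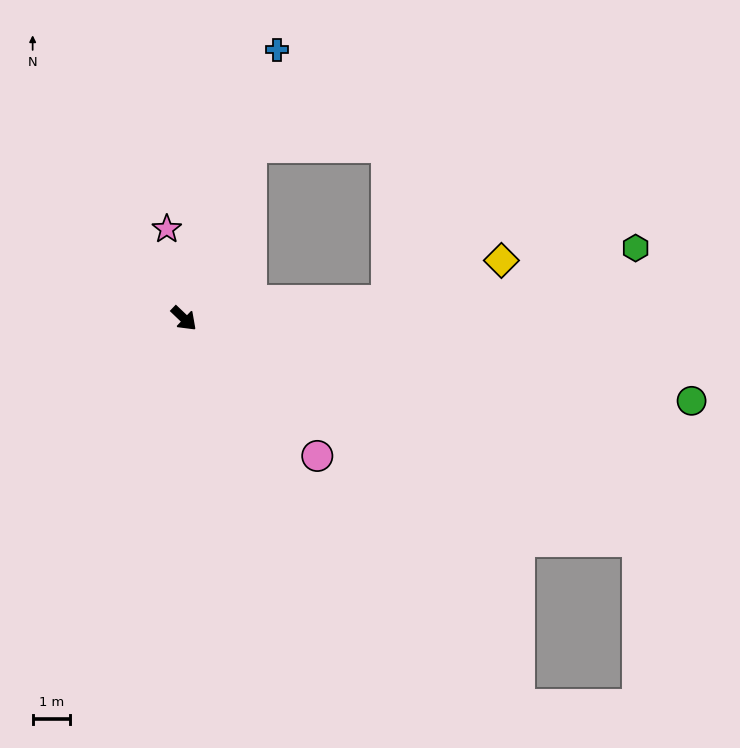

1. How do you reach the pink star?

turn left 145°, forward 2.5 m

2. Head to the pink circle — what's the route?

turn right 2°, forward 5.2 m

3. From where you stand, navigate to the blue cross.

turn left 115°, forward 7.7 m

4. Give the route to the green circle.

turn left 34°, forward 13.9 m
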